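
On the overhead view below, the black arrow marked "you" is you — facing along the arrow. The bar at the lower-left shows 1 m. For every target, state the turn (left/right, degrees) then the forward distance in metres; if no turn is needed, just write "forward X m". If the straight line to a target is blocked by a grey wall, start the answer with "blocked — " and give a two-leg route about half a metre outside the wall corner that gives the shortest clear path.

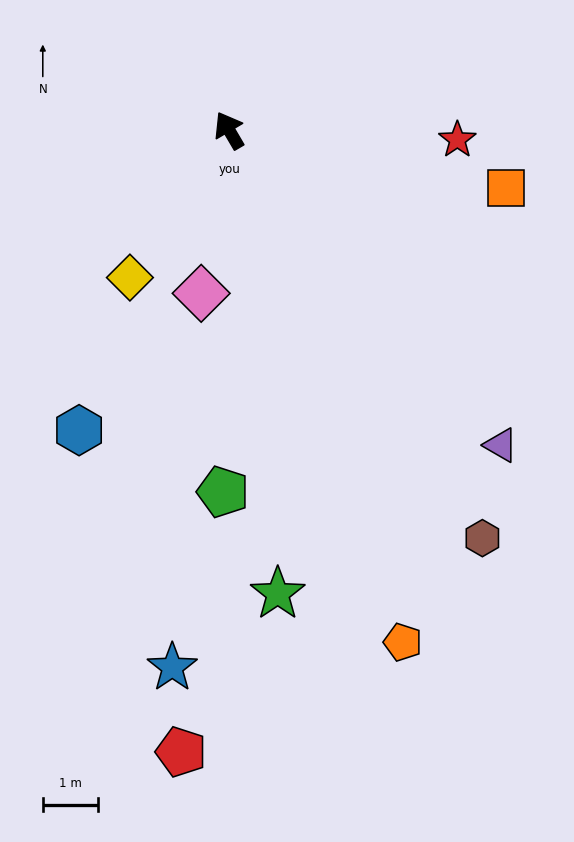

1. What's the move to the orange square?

turn right 132°, forward 5.1 m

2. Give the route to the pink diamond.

turn left 140°, forward 3.0 m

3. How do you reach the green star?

turn left 156°, forward 8.4 m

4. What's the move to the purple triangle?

turn right 170°, forward 7.5 m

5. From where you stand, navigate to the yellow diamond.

turn left 116°, forward 3.2 m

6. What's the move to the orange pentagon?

turn left 168°, forward 9.7 m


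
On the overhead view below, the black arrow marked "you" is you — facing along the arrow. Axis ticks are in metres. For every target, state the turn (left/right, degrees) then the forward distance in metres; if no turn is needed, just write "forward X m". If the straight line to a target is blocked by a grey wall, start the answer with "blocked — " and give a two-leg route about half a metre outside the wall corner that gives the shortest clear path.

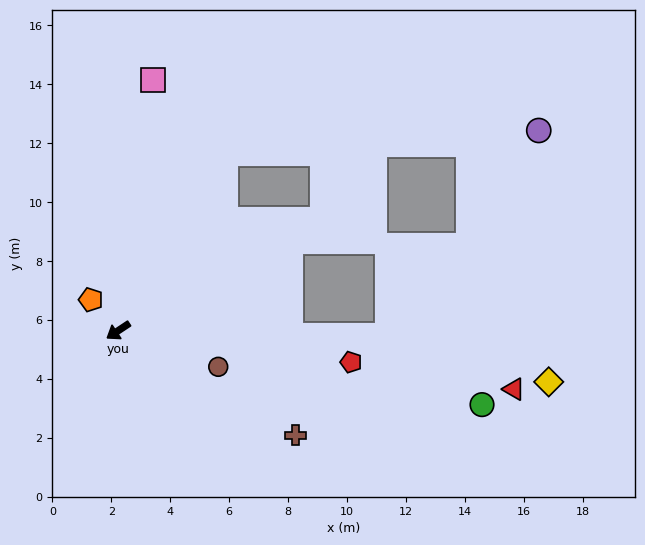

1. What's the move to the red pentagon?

turn left 139°, forward 8.0 m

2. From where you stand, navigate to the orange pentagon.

turn right 82°, forward 1.4 m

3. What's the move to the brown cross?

turn left 116°, forward 7.0 m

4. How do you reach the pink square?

turn right 131°, forward 8.6 m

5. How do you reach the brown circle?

turn left 127°, forward 3.6 m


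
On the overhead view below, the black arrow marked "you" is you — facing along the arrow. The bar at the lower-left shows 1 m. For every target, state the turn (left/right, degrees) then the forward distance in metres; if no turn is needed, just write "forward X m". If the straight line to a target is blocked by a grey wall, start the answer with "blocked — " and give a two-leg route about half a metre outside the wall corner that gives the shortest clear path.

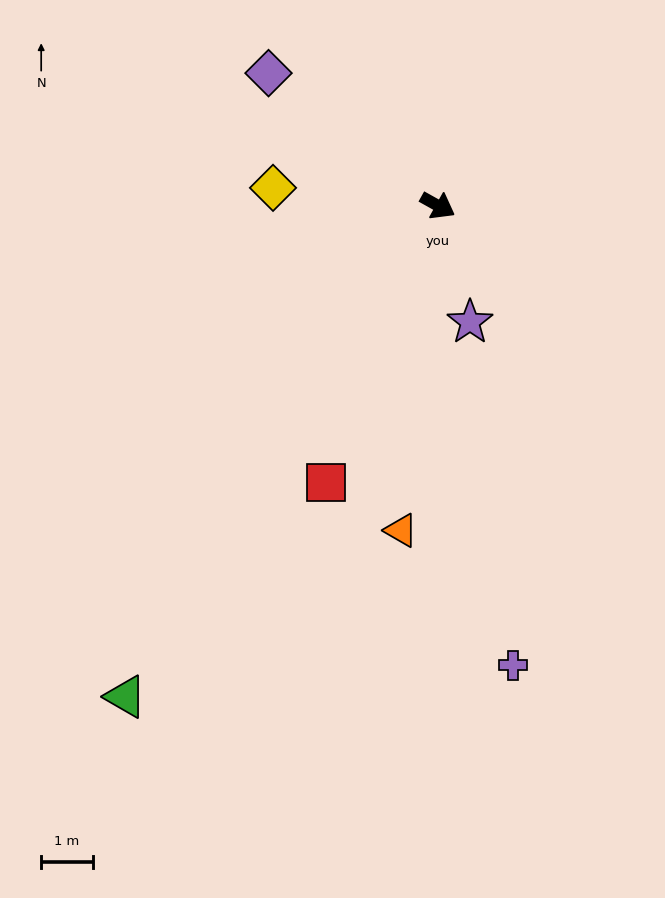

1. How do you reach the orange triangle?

turn right 67°, forward 6.4 m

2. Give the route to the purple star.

turn right 45°, forward 2.4 m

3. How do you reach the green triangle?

turn right 93°, forward 11.3 m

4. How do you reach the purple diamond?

turn left 171°, forward 4.2 m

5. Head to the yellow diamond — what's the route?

turn right 157°, forward 3.2 m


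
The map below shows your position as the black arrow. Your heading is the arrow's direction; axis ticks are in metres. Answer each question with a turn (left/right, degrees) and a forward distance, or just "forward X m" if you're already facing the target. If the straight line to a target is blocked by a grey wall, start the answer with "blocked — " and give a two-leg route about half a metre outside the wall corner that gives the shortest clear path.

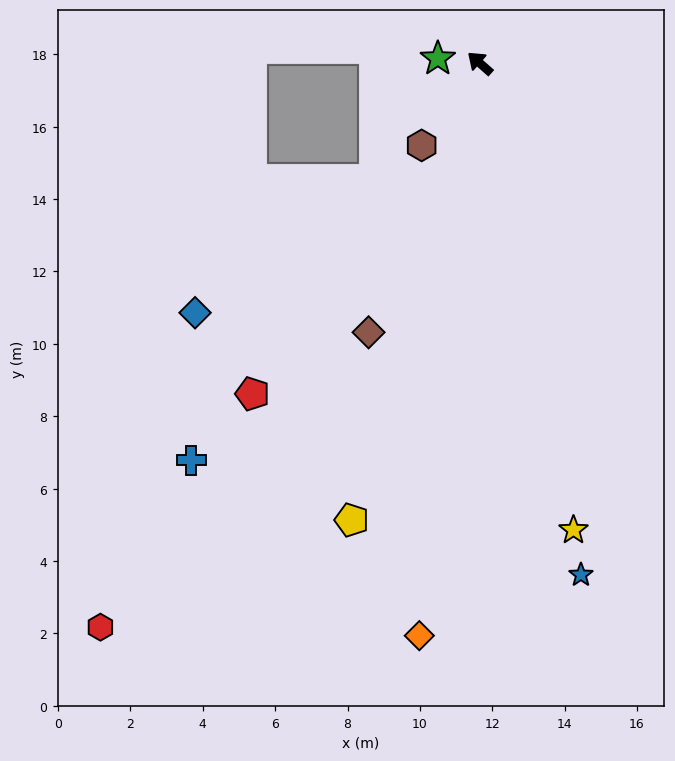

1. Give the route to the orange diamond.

turn left 125°, forward 15.9 m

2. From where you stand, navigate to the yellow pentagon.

turn left 116°, forward 13.1 m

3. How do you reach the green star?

turn left 35°, forward 1.2 m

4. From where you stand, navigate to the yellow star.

turn left 143°, forward 13.2 m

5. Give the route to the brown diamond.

turn left 109°, forward 8.0 m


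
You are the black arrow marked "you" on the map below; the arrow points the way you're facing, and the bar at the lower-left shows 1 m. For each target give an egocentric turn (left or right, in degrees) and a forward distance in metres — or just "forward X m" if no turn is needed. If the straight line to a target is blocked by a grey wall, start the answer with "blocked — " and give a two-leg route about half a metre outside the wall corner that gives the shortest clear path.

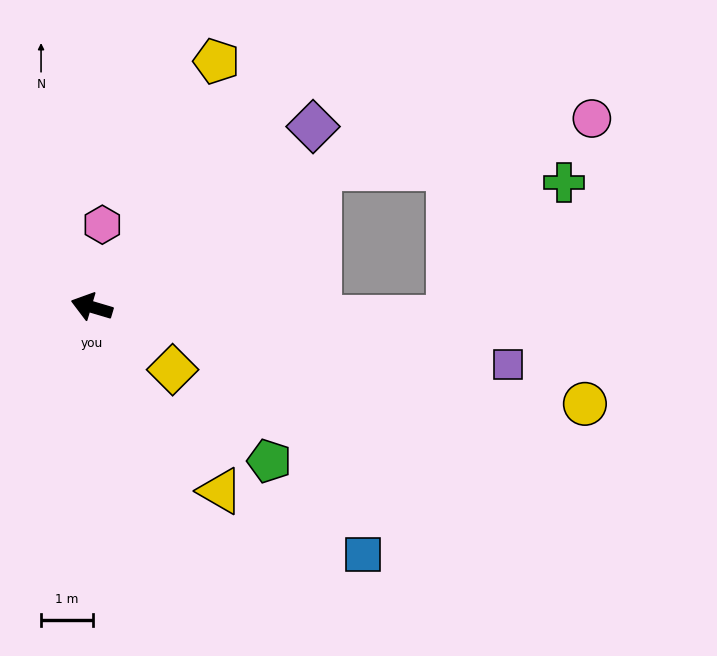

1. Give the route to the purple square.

turn right 171°, forward 8.0 m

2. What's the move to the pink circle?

blocked — turn right 132°, forward 5.1 m, then turn right 21°, forward 5.3 m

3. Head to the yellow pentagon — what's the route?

turn right 100°, forward 5.3 m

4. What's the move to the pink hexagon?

turn right 81°, forward 1.6 m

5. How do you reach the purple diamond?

turn right 124°, forward 5.5 m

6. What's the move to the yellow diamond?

turn left 159°, forward 2.0 m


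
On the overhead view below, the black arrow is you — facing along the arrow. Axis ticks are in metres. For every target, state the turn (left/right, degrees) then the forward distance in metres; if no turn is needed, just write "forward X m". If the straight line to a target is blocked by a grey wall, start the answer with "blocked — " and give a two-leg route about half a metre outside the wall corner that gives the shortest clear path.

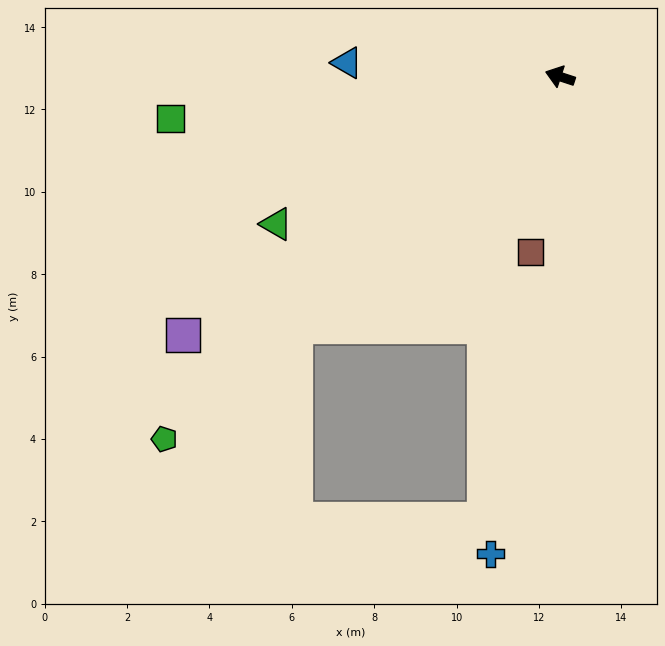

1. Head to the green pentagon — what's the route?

turn left 61°, forward 13.0 m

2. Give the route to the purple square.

turn left 53°, forward 11.1 m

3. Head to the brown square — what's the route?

turn left 98°, forward 4.3 m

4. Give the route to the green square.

turn left 24°, forward 9.5 m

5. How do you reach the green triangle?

turn left 46°, forward 7.8 m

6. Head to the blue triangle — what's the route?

turn left 14°, forward 5.2 m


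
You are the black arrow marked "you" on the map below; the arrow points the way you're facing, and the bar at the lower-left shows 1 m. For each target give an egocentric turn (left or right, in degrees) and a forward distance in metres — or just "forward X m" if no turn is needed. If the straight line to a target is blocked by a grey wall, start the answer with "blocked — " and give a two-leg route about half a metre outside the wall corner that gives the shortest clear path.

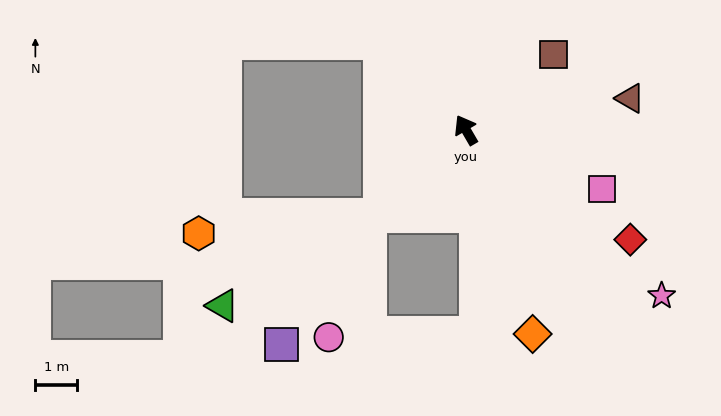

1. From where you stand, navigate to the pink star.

turn right 161°, forward 6.2 m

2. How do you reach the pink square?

turn right 144°, forward 3.6 m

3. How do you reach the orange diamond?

turn left 168°, forward 5.2 m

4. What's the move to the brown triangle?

turn right 109°, forward 4.0 m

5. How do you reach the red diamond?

turn right 154°, forward 4.7 m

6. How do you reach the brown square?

turn right 80°, forward 2.8 m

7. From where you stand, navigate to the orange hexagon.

blocked — turn left 105°, forward 2.9 m, then turn right 40°, forward 4.4 m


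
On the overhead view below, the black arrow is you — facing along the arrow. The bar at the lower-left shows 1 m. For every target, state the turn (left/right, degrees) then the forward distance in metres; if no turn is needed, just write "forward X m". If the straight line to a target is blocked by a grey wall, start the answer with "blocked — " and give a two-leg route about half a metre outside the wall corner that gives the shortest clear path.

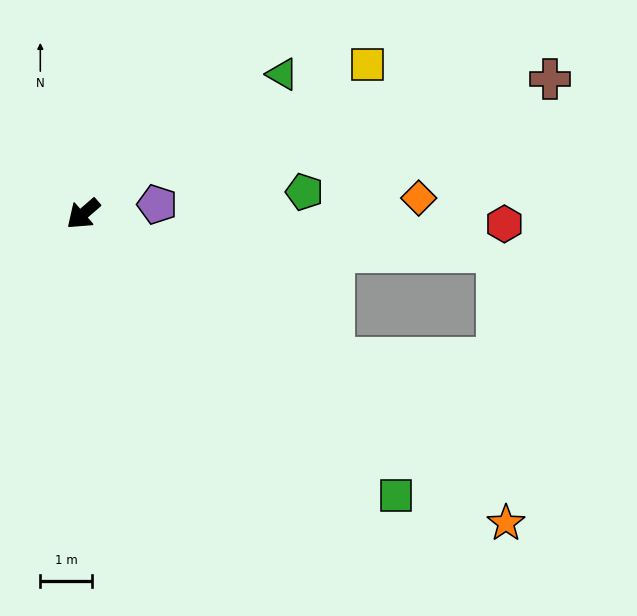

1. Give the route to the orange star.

turn left 103°, forward 10.2 m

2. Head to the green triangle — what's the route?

turn left 174°, forward 4.7 m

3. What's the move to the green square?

turn left 97°, forward 8.2 m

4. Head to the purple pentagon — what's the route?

turn left 146°, forward 1.5 m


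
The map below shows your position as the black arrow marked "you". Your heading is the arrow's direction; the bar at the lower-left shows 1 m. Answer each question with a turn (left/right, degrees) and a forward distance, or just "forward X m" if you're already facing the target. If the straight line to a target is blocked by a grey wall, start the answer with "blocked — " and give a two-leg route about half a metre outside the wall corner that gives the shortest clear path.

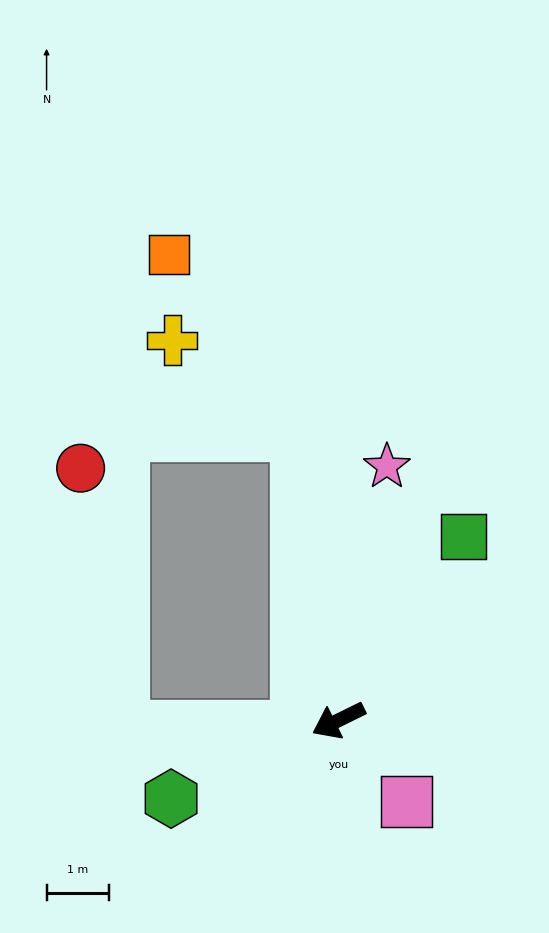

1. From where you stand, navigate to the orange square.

blocked — turn right 108°, forward 4.6 m, then turn left 27°, forward 3.5 m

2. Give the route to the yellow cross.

blocked — turn right 108°, forward 4.6 m, then turn left 45°, forward 2.5 m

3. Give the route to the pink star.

turn right 127°, forward 4.1 m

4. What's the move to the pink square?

turn left 104°, forward 1.7 m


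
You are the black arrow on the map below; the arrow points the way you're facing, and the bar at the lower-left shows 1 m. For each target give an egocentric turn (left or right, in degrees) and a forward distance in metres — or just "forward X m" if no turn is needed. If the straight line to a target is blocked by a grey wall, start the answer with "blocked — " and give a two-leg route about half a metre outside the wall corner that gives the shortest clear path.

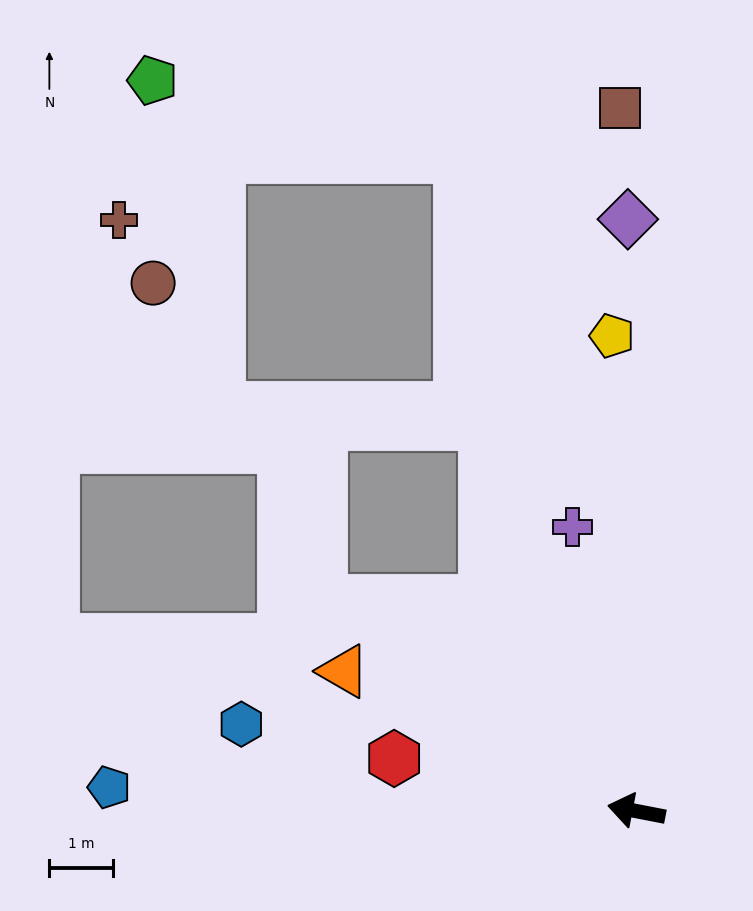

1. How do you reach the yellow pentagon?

turn right 76°, forward 7.4 m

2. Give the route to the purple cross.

turn right 66°, forward 4.6 m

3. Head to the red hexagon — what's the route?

forward 3.9 m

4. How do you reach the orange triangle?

turn right 15°, forward 5.1 m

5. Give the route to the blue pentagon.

turn left 8°, forward 8.3 m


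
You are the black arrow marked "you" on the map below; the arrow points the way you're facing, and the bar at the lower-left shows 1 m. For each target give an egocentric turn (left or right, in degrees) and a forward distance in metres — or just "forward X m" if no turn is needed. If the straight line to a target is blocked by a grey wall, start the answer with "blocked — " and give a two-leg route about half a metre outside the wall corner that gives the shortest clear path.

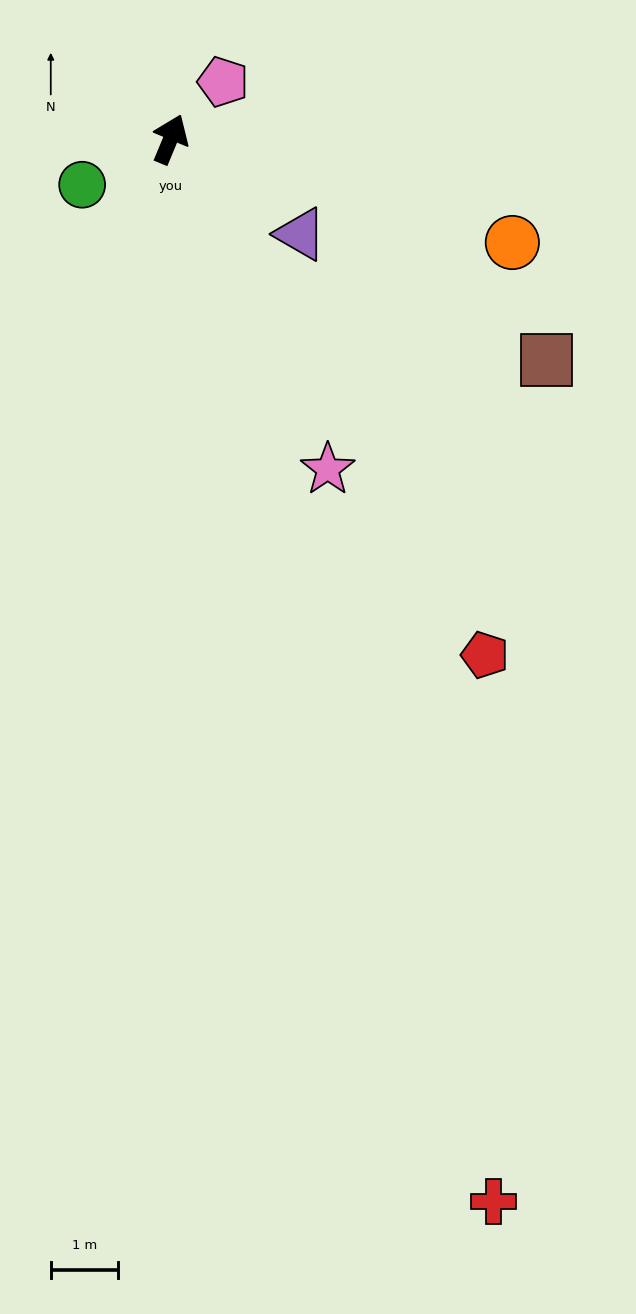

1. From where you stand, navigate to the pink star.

turn right 132°, forward 5.4 m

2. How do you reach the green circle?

turn left 140°, forward 1.5 m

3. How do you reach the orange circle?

turn right 84°, forward 5.3 m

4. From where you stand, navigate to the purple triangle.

turn right 104°, forward 2.4 m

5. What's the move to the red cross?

turn right 141°, forward 16.5 m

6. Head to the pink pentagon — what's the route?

turn right 20°, forward 1.2 m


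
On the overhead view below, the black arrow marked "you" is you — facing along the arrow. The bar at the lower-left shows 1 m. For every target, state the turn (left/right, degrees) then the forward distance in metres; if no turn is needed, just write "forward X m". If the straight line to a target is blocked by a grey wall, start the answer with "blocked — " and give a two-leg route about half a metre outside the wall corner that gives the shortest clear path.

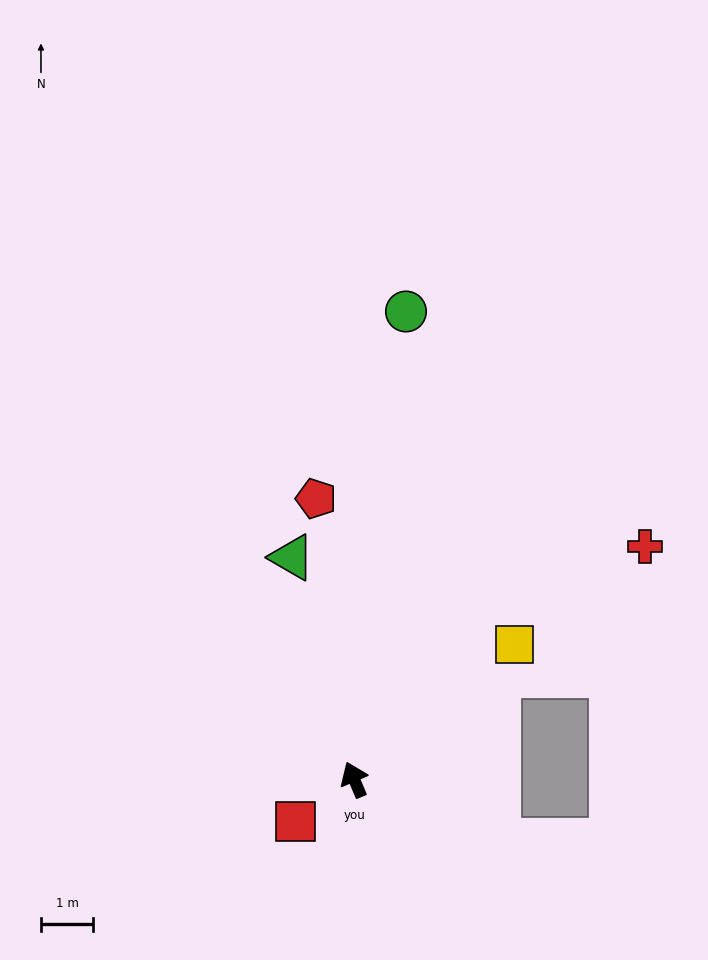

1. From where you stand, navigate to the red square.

turn left 102°, forward 1.4 m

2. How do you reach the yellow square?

turn right 73°, forward 4.0 m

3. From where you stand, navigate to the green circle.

turn right 29°, forward 9.0 m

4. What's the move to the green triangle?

turn right 7°, forward 4.4 m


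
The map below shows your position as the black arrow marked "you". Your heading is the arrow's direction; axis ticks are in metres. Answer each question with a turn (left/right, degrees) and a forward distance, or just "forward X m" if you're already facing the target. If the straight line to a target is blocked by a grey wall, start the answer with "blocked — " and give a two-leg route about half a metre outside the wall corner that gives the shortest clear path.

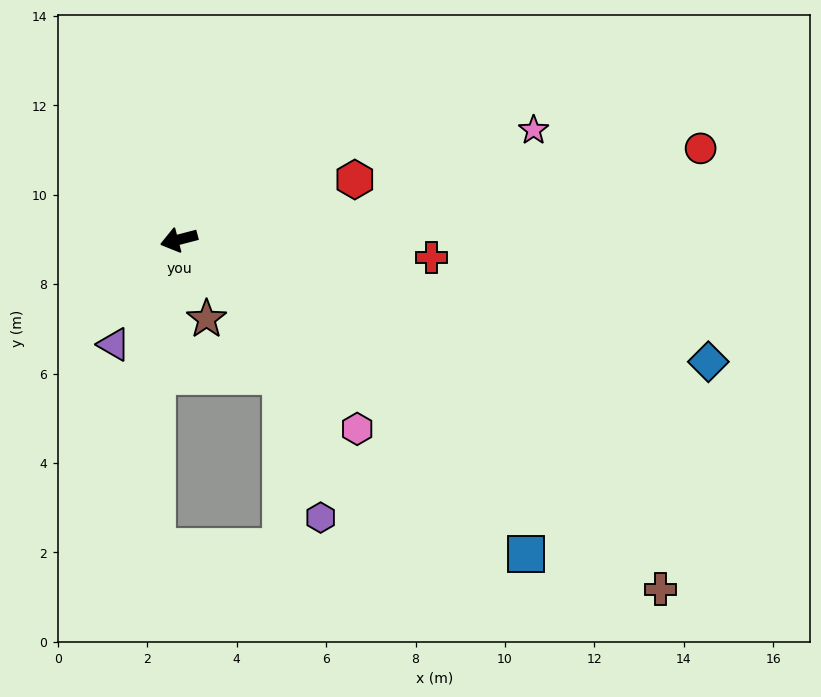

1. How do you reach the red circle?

turn left 175°, forward 11.8 m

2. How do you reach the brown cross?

turn left 129°, forward 13.3 m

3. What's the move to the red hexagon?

turn right 176°, forward 4.2 m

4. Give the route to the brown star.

turn left 95°, forward 1.9 m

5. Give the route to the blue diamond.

turn left 152°, forward 12.2 m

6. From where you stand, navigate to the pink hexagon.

turn left 119°, forward 5.8 m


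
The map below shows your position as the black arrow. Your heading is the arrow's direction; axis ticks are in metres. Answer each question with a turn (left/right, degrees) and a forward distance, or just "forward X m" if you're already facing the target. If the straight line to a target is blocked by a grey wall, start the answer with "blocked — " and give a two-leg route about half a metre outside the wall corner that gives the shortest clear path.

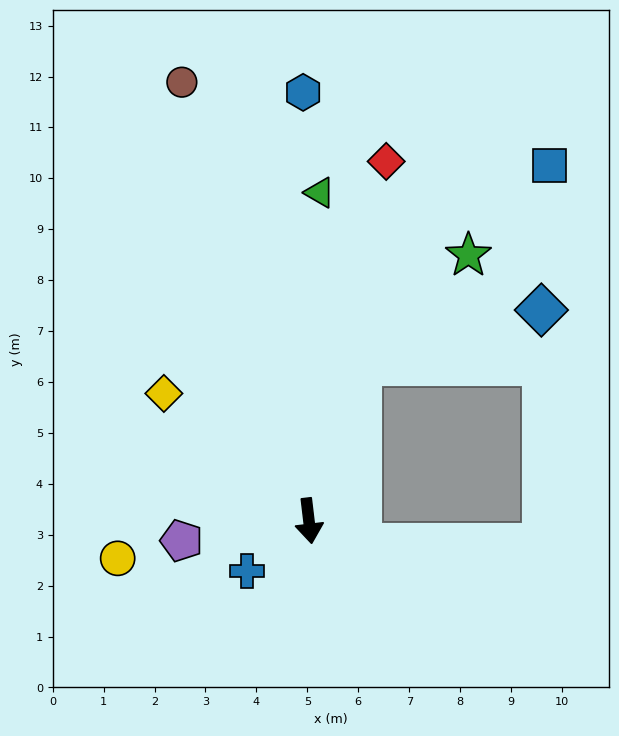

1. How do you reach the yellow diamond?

turn right 138°, forward 3.8 m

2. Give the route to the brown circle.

turn right 171°, forward 9.0 m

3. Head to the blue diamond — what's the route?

blocked — turn left 155°, forward 3.2 m, then turn right 55°, forward 3.7 m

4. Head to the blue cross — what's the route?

turn right 58°, forward 1.6 m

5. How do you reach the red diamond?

turn left 161°, forward 7.2 m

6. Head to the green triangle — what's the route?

turn left 171°, forward 6.5 m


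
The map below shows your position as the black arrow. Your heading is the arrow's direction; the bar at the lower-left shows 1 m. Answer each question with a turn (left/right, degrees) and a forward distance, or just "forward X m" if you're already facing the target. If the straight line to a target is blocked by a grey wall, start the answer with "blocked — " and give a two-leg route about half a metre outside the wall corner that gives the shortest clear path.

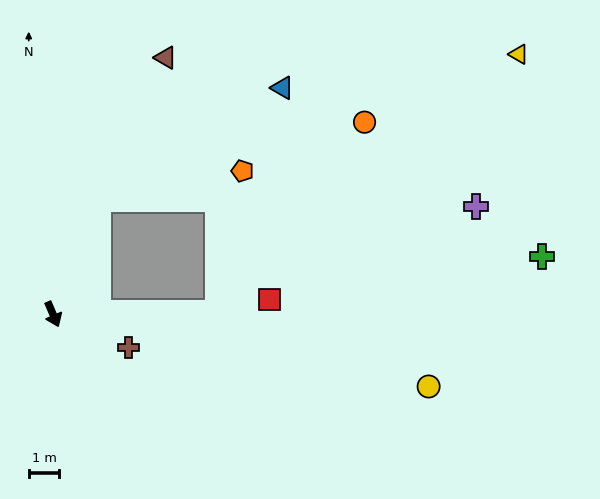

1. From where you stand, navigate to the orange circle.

blocked — turn left 67°, forward 5.4 m, then turn left 52°, forward 7.8 m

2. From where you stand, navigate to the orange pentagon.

blocked — turn left 136°, forward 4.0 m, then turn right 58°, forward 4.8 m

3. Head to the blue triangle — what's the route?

blocked — turn left 136°, forward 4.0 m, then turn right 38°, forward 7.0 m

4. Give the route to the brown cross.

turn left 43°, forward 2.7 m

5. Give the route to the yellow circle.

turn left 56°, forward 12.4 m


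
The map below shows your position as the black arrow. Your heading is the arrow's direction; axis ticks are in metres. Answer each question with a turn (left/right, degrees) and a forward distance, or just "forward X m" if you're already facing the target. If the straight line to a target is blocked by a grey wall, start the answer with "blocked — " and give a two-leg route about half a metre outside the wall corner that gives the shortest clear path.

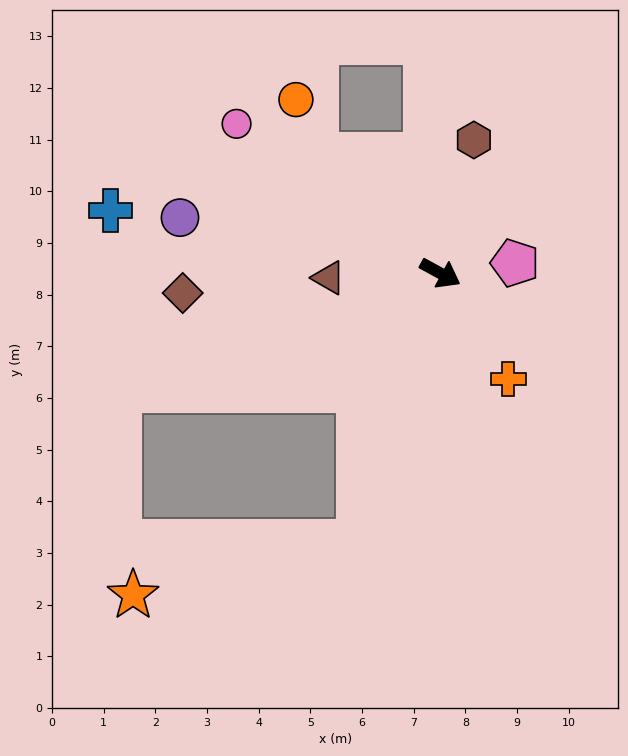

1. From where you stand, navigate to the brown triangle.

turn right 149°, forward 2.2 m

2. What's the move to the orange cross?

turn right 29°, forward 2.4 m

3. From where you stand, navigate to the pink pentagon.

turn left 36°, forward 1.5 m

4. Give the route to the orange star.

blocked — turn right 78°, forward 5.4 m, then turn right 60°, forward 4.5 m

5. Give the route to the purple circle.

turn right 163°, forward 5.2 m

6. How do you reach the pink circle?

turn left 172°, forward 4.9 m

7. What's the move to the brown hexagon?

turn left 104°, forward 2.7 m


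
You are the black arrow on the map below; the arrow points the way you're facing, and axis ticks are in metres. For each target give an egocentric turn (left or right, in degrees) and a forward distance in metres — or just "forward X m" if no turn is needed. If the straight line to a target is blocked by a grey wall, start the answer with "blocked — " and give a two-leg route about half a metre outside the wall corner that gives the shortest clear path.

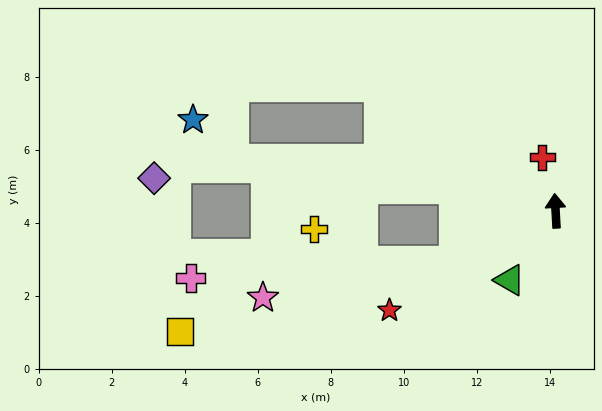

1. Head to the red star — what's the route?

turn left 118°, forward 5.3 m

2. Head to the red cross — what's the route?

turn left 11°, forward 1.5 m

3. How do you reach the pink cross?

blocked — turn left 114°, forward 3.1 m, then turn right 24°, forward 7.2 m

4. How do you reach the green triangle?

turn left 143°, forward 2.3 m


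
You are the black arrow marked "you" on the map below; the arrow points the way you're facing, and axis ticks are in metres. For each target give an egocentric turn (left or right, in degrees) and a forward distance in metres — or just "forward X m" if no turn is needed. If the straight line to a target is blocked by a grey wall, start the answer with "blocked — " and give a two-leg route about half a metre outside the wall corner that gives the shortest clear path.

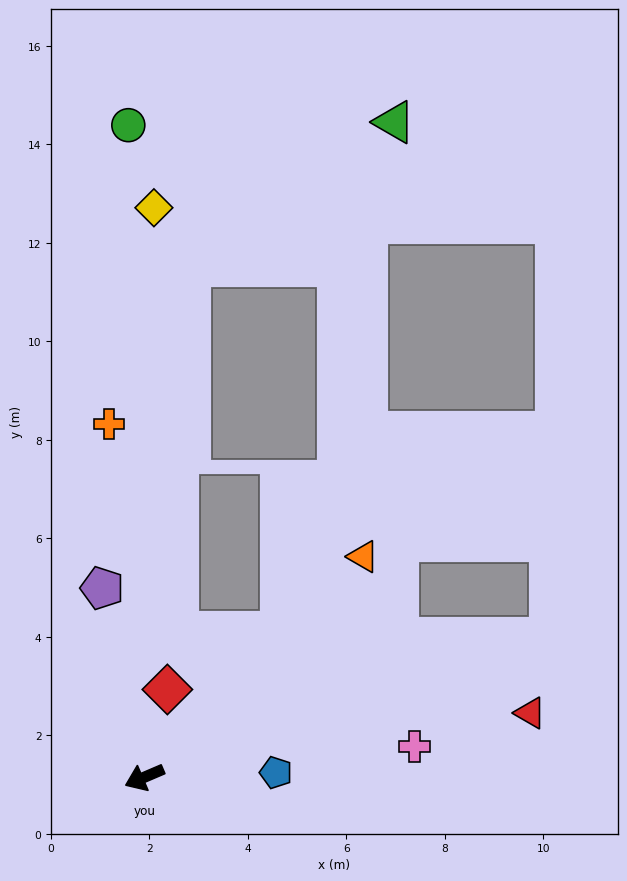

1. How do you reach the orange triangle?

turn right 158°, forward 6.3 m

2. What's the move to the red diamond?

turn right 128°, forward 1.8 m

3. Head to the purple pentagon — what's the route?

turn right 101°, forward 3.9 m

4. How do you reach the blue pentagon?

turn left 159°, forward 2.7 m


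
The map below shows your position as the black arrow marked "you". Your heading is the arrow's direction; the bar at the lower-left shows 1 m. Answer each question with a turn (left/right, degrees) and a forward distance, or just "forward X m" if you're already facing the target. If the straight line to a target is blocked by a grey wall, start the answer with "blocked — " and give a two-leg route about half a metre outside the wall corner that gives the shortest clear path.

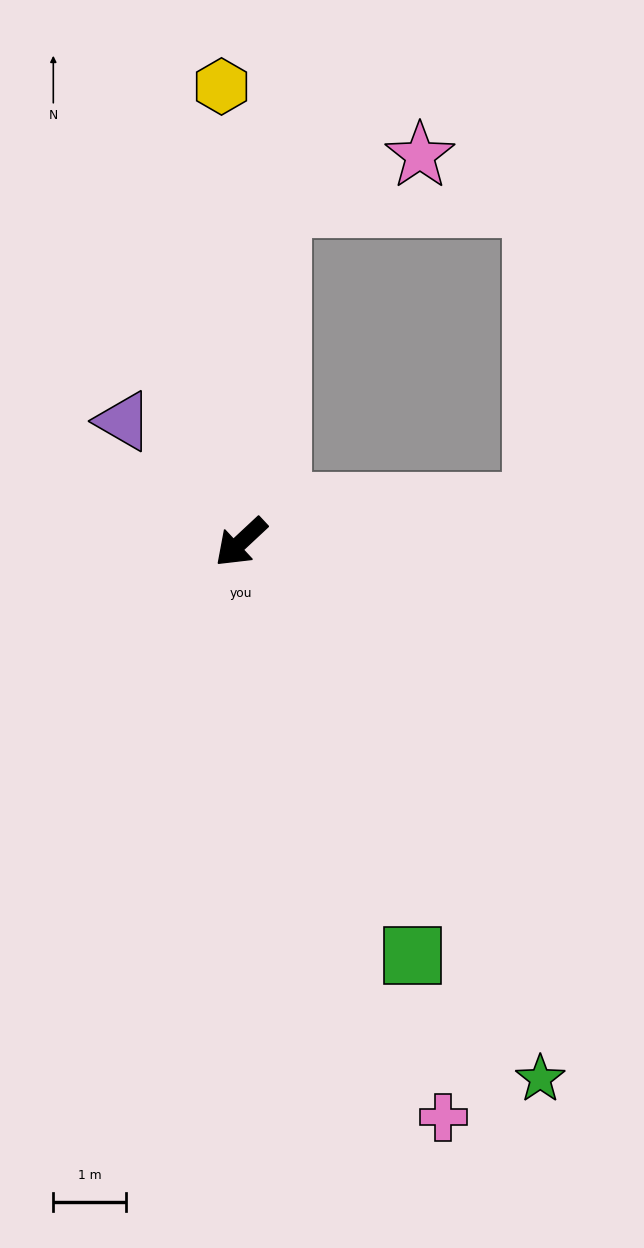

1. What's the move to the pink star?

blocked — turn right 140°, forward 4.7 m, then turn right 63°, forward 2.0 m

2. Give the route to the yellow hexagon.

turn right 131°, forward 6.3 m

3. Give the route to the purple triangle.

turn right 89°, forward 2.3 m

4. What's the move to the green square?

turn left 70°, forward 6.2 m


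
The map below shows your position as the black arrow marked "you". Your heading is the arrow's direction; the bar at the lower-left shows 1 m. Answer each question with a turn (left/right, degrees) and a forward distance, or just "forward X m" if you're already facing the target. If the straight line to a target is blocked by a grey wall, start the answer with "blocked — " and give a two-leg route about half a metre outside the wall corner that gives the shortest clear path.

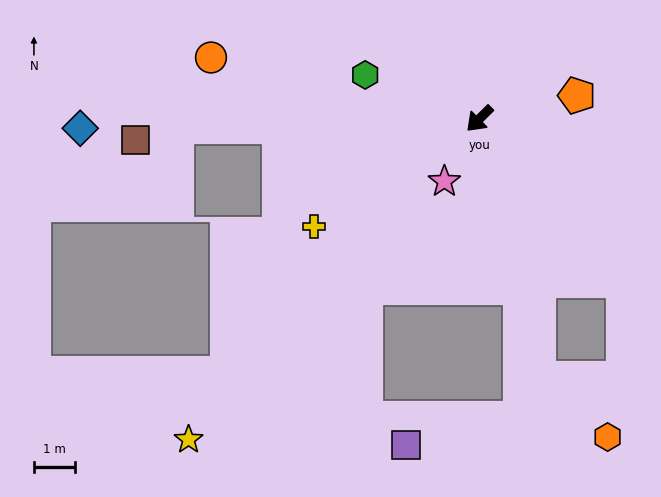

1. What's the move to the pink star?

turn left 16°, forward 1.8 m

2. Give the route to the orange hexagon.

blocked — turn left 58°, forward 6.5 m, then turn left 36°, forward 2.2 m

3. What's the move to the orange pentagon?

turn left 149°, forward 2.5 m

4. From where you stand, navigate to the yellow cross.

turn right 12°, forward 4.9 m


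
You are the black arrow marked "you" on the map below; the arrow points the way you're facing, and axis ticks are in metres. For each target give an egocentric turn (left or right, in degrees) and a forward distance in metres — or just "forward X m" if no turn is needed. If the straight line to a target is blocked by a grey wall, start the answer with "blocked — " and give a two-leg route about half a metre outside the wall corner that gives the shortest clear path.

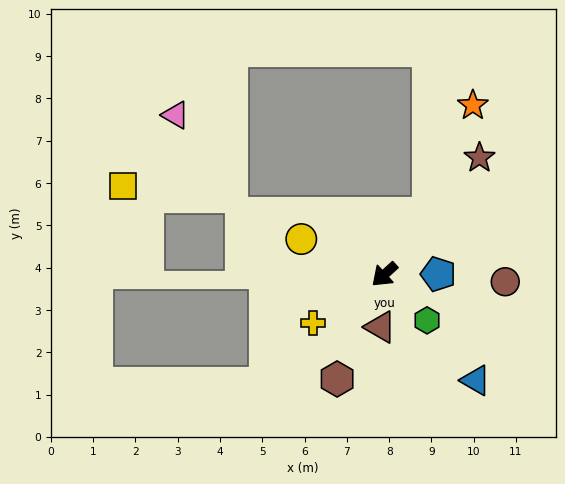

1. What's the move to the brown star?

turn right 172°, forward 3.6 m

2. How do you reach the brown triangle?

turn left 43°, forward 1.2 m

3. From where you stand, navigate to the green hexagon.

turn left 91°, forward 1.5 m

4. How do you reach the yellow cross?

turn right 8°, forward 2.0 m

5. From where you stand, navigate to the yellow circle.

turn right 65°, forward 2.1 m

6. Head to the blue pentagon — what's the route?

turn left 138°, forward 1.3 m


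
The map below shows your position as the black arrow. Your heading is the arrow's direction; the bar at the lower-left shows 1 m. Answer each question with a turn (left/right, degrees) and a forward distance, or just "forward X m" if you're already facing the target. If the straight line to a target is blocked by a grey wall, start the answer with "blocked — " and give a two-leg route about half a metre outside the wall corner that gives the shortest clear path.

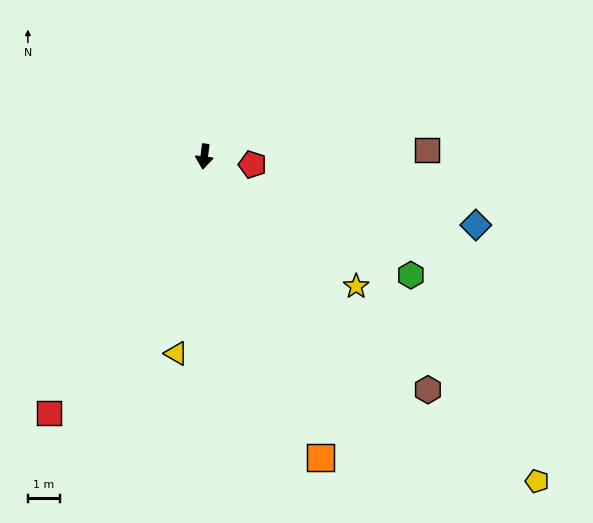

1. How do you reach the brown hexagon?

turn left 51°, forward 10.2 m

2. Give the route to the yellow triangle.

forward 6.3 m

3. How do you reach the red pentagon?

turn left 87°, forward 1.5 m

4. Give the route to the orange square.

turn left 28°, forward 10.2 m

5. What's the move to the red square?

turn right 24°, forward 9.5 m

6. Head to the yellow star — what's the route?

turn left 56°, forward 6.3 m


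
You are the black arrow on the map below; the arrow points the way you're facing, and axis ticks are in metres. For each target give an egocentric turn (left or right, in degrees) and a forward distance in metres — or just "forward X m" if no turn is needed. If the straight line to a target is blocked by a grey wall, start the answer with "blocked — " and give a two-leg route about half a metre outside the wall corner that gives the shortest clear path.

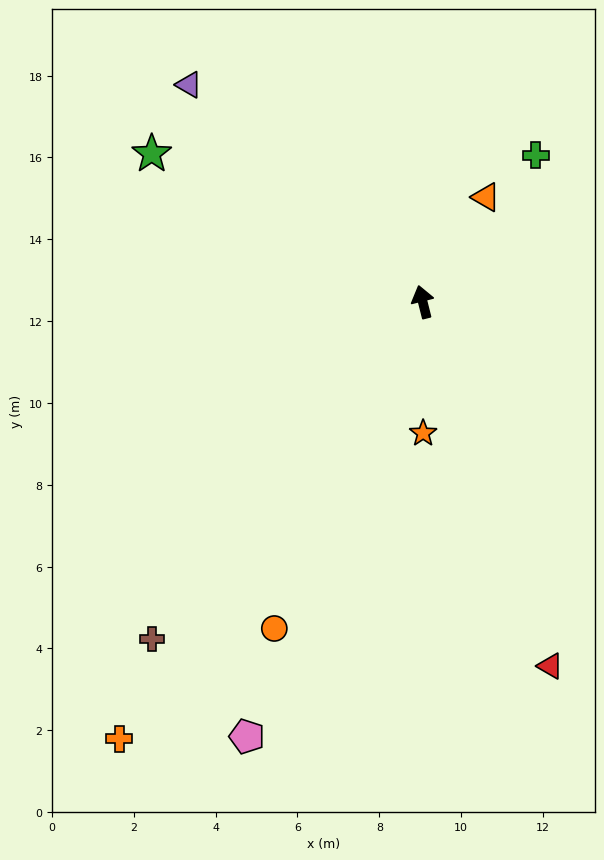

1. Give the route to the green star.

turn left 47°, forward 7.5 m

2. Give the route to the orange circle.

turn left 141°, forward 8.8 m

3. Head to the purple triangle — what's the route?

turn left 33°, forward 7.8 m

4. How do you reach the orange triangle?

turn right 45°, forward 3.0 m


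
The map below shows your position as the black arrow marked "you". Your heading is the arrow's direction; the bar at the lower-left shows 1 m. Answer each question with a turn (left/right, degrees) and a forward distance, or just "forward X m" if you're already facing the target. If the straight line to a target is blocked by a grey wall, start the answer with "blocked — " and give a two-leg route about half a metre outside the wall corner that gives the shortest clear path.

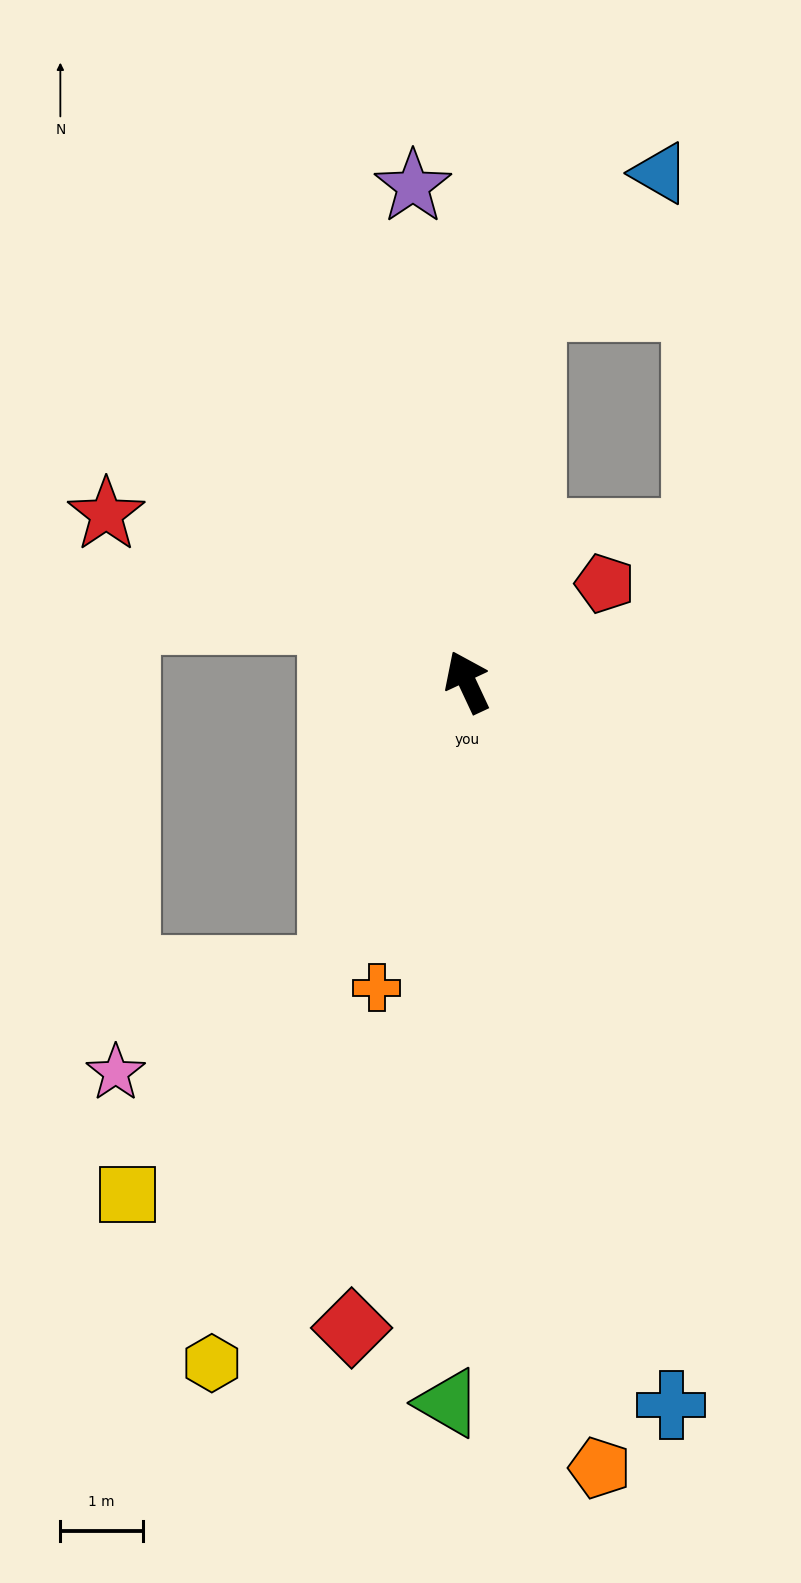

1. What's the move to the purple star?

turn right 19°, forward 6.1 m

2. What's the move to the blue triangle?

blocked — turn right 35°, forward 4.6 m, then turn right 34°, forward 2.3 m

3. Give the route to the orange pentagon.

turn left 165°, forward 9.7 m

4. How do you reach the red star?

turn left 40°, forward 4.8 m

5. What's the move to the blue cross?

turn left 171°, forward 9.1 m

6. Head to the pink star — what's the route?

blocked — turn left 130°, forward 3.9 m, then turn right 40°, forward 2.9 m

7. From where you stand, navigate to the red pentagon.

turn right 80°, forward 2.1 m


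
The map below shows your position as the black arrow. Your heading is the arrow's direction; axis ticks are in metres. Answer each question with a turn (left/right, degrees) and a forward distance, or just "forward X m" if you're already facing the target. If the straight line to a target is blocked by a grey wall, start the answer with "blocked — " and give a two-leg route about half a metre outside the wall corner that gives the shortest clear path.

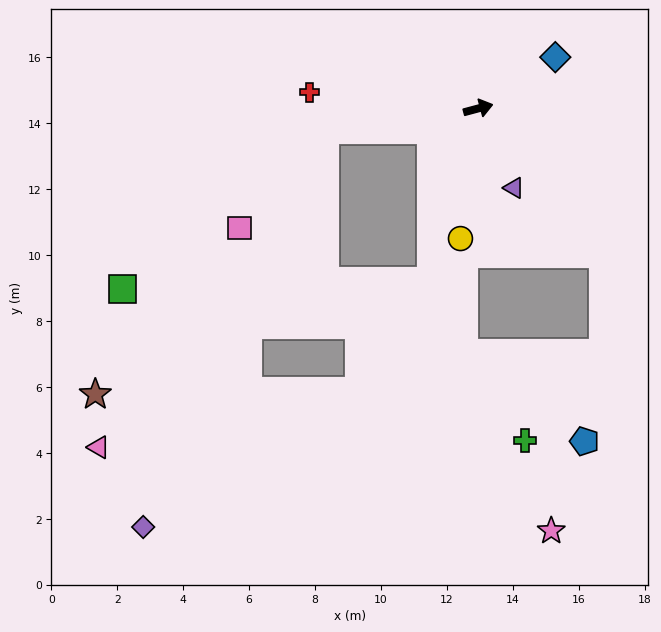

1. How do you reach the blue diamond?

turn left 19°, forward 2.8 m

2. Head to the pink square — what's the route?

blocked — turn left 173°, forward 4.7 m, then turn left 41°, forward 3.9 m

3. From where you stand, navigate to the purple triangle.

turn right 81°, forward 2.6 m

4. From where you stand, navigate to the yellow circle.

turn right 113°, forward 4.0 m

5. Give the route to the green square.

blocked — turn left 173°, forward 4.7 m, then turn left 30°, forward 7.8 m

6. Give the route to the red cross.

turn left 160°, forward 5.1 m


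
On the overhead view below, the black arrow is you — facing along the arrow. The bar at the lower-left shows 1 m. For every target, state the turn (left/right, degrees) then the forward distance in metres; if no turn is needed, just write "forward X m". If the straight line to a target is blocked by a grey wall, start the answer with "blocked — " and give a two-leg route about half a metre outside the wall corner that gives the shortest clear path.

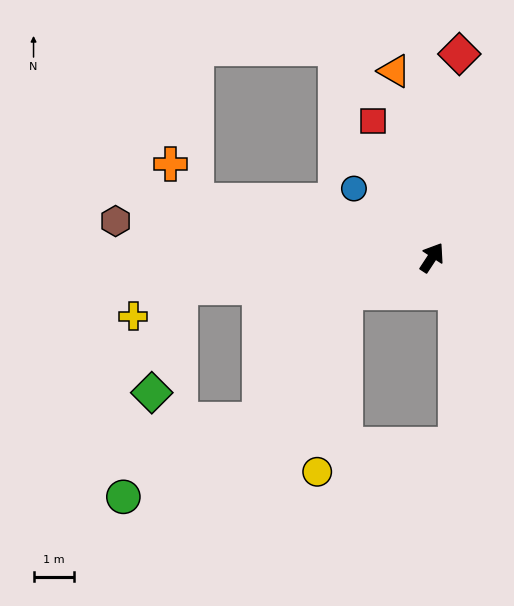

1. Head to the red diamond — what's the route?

turn left 26°, forward 5.0 m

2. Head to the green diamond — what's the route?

blocked — turn left 130°, forward 6.2 m, then turn left 68°, forward 2.7 m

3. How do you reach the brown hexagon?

turn left 117°, forward 7.8 m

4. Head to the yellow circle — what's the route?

blocked — turn left 146°, forward 2.3 m, then turn left 58°, forward 4.4 m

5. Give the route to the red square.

turn left 57°, forward 3.6 m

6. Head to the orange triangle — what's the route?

turn left 45°, forward 4.7 m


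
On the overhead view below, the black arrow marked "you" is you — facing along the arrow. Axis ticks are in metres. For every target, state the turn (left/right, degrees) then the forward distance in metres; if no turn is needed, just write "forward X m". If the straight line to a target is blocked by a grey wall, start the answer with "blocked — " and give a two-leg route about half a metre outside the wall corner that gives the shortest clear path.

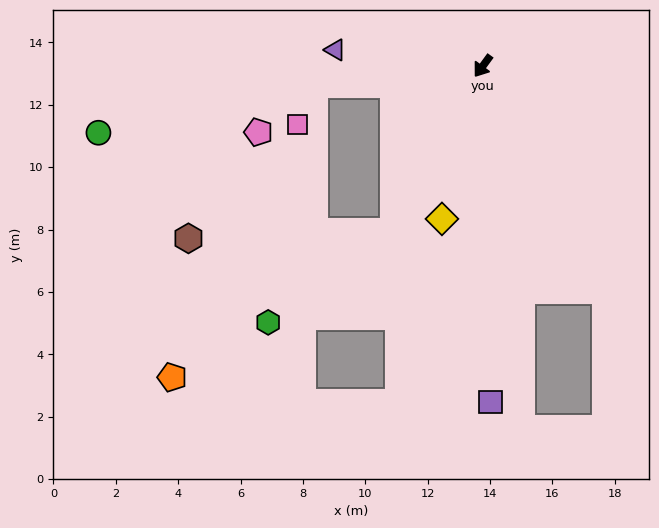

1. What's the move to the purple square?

turn left 37°, forward 10.8 m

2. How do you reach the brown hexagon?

blocked — turn left 8°, forward 6.0 m, then turn right 60°, forward 6.6 m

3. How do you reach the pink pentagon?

blocked — turn right 47°, forward 5.4 m, then turn left 33°, forward 2.4 m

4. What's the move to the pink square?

blocked — turn right 47°, forward 5.4 m, then turn left 59°, forward 1.4 m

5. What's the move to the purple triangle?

turn right 60°, forward 4.8 m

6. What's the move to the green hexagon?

blocked — turn left 8°, forward 6.0 m, then turn right 26°, forward 5.0 m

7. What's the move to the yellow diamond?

turn left 21°, forward 5.1 m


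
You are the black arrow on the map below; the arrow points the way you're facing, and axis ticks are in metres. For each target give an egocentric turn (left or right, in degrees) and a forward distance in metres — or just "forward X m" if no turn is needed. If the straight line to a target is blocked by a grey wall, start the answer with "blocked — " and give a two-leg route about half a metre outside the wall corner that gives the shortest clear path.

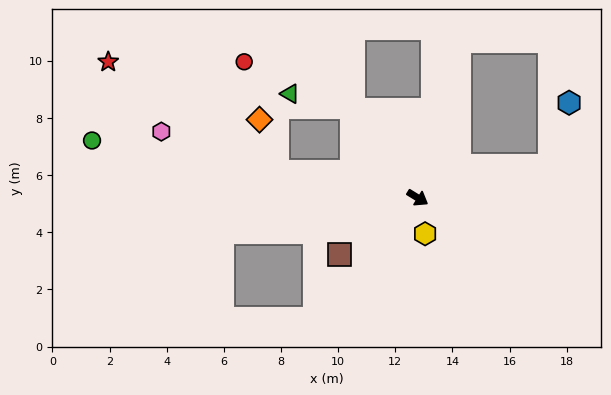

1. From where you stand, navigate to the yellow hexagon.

turn right 47°, forward 1.3 m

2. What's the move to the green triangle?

blocked — turn left 158°, forward 3.9 m, then turn left 41°, forward 2.2 m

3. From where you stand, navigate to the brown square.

turn right 112°, forward 3.4 m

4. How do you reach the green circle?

turn right 158°, forward 11.6 m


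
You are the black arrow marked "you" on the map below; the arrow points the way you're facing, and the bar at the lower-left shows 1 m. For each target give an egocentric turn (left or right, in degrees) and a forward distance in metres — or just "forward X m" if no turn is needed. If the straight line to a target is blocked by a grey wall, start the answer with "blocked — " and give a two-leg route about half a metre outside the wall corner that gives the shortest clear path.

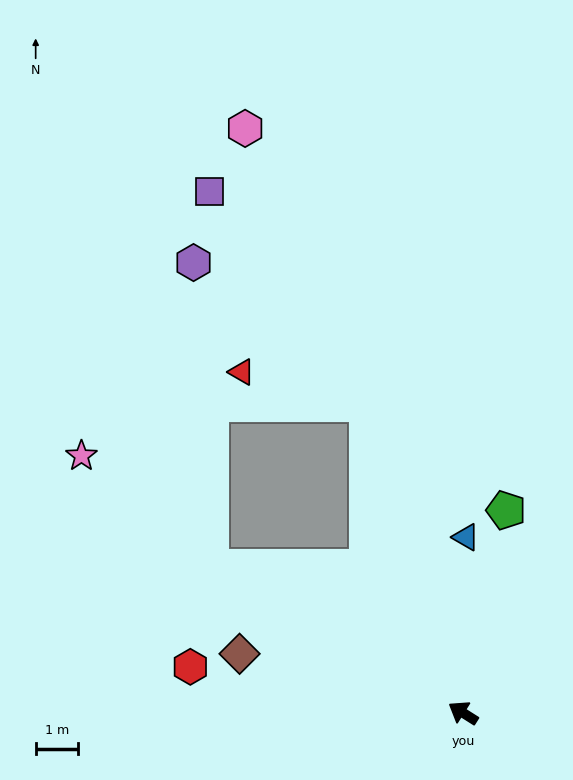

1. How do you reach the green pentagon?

turn right 70°, forward 4.9 m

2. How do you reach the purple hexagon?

blocked — turn right 40°, forward 7.6 m, then turn left 33°, forward 5.2 m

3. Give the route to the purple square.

blocked — turn right 40°, forward 7.6 m, then turn left 19°, forward 6.2 m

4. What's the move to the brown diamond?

turn left 17°, forward 5.4 m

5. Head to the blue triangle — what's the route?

turn right 59°, forward 4.1 m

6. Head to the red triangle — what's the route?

blocked — turn right 40°, forward 7.6 m, then turn left 58°, forward 3.0 m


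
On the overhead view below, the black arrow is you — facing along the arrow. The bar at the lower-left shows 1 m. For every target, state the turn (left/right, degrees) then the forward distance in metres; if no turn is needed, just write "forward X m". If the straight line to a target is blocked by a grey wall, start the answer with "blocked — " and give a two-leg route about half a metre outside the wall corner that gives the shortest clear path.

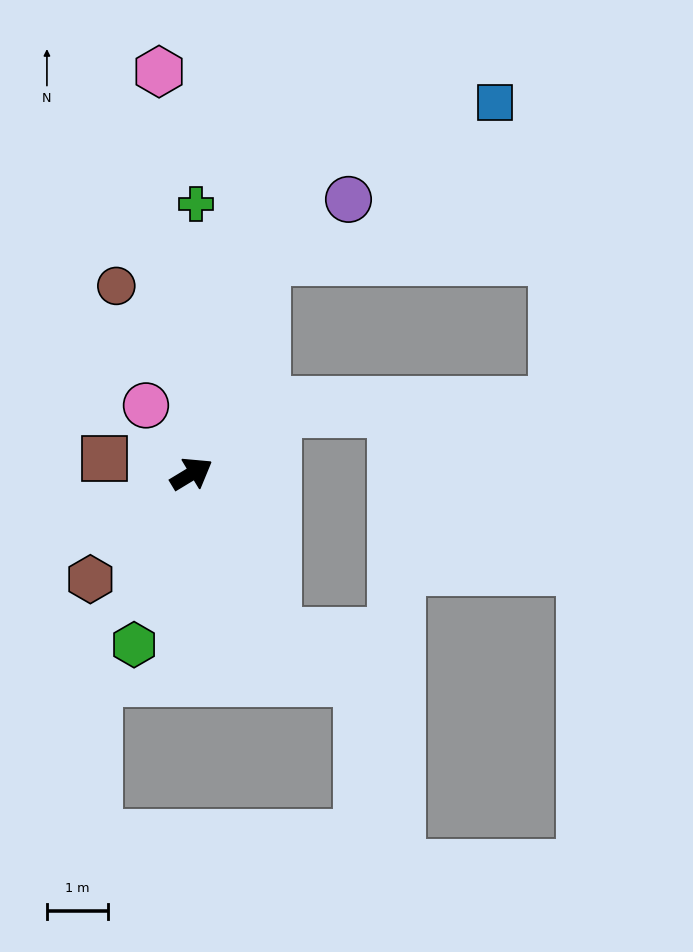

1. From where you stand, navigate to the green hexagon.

turn right 140°, forward 2.9 m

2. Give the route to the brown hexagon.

turn right 165°, forward 2.4 m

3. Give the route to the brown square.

turn left 139°, forward 1.4 m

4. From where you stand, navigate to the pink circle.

turn left 93°, forward 1.3 m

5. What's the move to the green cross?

turn left 58°, forward 4.4 m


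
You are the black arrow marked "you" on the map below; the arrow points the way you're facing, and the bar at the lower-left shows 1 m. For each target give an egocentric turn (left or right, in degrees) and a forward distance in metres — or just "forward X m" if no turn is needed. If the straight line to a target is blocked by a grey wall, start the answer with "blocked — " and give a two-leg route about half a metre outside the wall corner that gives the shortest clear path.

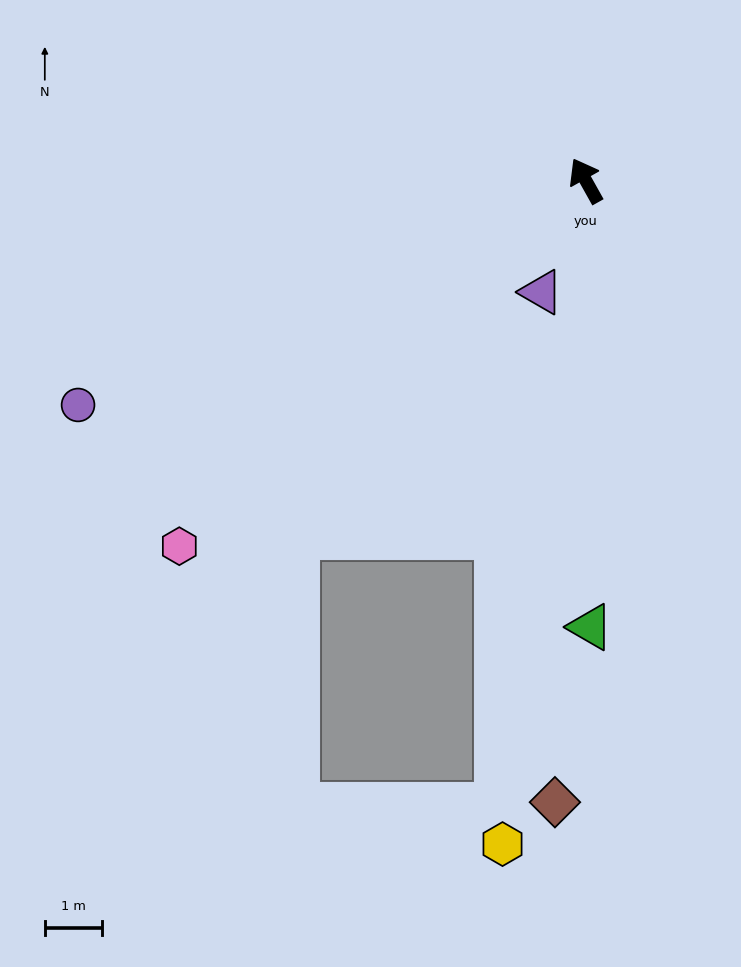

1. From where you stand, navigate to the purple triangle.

turn left 129°, forward 2.1 m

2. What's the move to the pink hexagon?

turn left 103°, forward 9.5 m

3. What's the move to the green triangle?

turn left 151°, forward 7.8 m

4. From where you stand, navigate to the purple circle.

turn left 85°, forward 9.7 m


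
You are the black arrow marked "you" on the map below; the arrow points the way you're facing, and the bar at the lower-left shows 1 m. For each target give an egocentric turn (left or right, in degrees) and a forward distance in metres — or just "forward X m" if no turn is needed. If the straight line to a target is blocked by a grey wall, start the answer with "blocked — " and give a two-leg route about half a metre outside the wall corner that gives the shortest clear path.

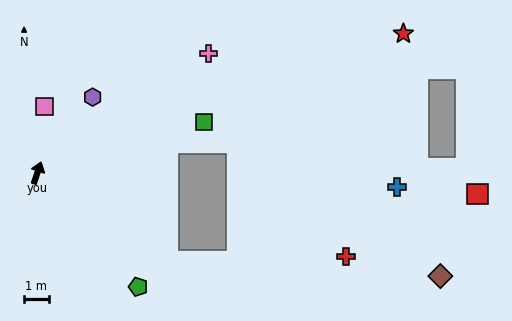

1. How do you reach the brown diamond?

blocked — turn right 105°, forward 6.4 m, then turn left 31°, forward 11.0 m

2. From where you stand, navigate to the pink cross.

turn right 36°, forward 8.4 m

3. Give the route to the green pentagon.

turn right 120°, forward 6.1 m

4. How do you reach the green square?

turn right 54°, forward 7.0 m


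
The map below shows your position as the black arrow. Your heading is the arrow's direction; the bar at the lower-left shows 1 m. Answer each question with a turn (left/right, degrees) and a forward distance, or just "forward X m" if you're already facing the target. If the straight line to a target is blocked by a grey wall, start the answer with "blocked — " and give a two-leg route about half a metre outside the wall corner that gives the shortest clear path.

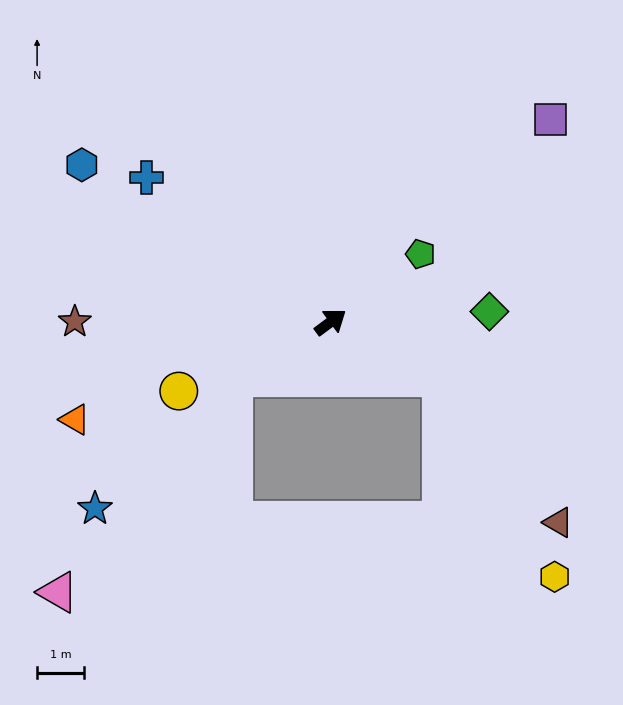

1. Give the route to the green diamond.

turn right 33°, forward 3.4 m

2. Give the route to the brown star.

turn left 143°, forward 5.5 m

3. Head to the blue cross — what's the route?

turn left 105°, forward 5.0 m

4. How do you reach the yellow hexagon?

blocked — turn right 63°, forward 2.6 m, then turn right 34°, forward 4.9 m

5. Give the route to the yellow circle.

turn left 168°, forward 3.6 m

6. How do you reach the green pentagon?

forward 2.4 m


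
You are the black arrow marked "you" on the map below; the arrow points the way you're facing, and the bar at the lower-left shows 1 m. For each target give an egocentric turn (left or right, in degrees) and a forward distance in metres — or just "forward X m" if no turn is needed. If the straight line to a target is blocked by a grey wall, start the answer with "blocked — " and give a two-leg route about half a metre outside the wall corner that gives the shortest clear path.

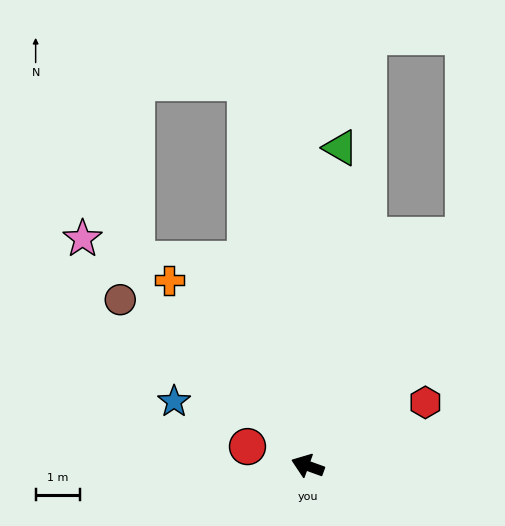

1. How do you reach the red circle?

turn left 2°, forward 1.4 m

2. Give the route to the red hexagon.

turn right 132°, forward 3.0 m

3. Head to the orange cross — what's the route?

turn right 33°, forward 5.2 m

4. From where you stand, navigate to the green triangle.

turn right 76°, forward 7.2 m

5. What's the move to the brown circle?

turn right 22°, forward 5.6 m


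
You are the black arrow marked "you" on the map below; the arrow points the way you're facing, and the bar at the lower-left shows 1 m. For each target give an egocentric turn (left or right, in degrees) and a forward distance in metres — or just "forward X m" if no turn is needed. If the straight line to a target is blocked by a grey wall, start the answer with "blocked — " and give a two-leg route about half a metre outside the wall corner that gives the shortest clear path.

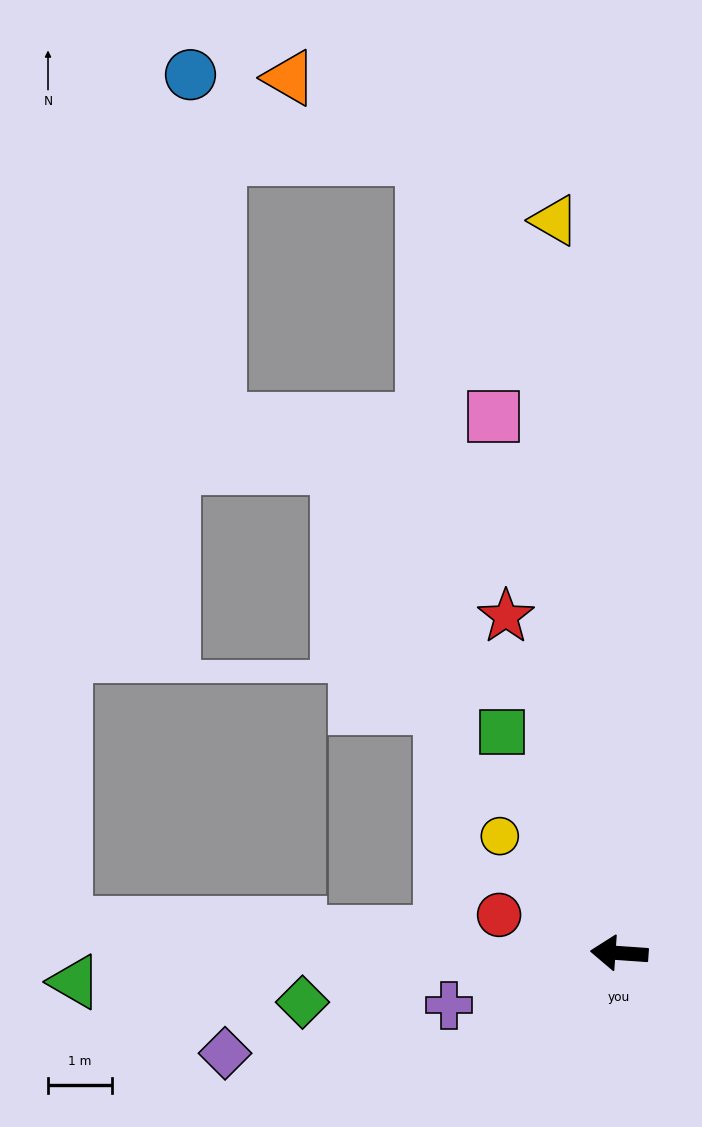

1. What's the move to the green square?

turn right 58°, forward 3.9 m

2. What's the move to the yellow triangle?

turn right 81°, forward 11.5 m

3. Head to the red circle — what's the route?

turn right 14°, forward 2.0 m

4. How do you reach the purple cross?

turn left 21°, forward 2.8 m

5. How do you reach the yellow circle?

turn right 40°, forward 2.6 m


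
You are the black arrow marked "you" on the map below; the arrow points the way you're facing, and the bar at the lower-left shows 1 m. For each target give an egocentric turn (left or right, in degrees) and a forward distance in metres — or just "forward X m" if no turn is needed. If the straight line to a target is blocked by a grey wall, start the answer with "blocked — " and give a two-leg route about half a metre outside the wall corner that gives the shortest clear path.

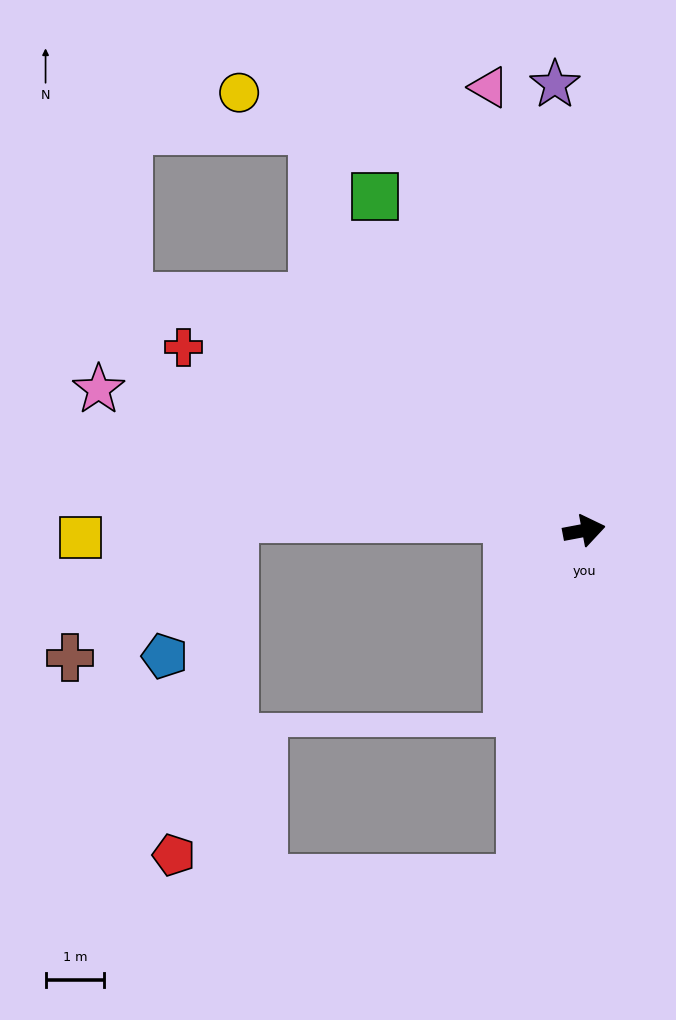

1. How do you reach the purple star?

turn left 83°, forward 7.6 m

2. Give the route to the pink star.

turn left 153°, forward 8.6 m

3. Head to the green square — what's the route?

turn left 111°, forward 6.7 m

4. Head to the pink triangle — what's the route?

turn left 91°, forward 7.7 m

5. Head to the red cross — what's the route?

turn left 145°, forward 7.5 m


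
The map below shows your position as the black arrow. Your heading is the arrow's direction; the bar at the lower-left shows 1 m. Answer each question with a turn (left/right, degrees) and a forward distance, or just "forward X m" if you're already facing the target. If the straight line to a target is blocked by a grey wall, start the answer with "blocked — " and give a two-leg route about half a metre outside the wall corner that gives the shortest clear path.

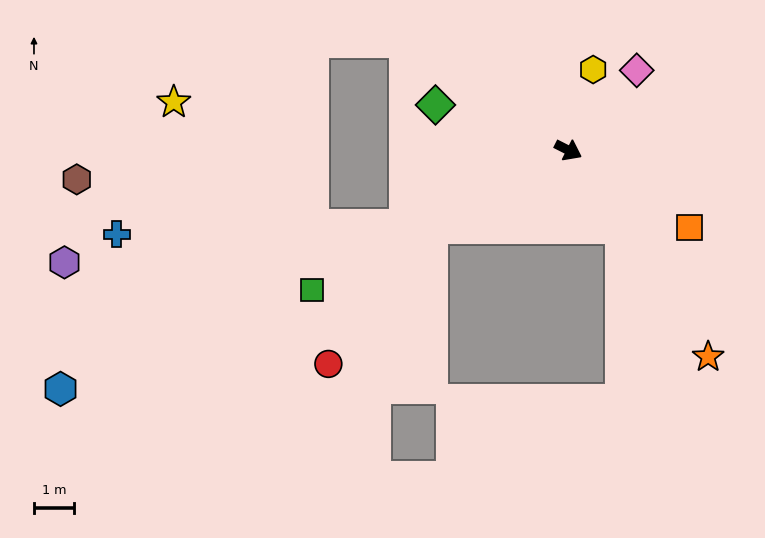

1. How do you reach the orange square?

turn right 6°, forward 3.6 m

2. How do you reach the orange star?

turn right 29°, forward 6.3 m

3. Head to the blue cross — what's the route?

blocked — turn right 128°, forward 4.5 m, then turn right 24°, forward 7.3 m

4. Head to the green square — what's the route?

turn right 125°, forward 7.4 m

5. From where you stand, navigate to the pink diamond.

turn left 76°, forward 2.7 m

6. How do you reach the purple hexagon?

blocked — turn right 128°, forward 4.5 m, then turn right 19°, forward 8.7 m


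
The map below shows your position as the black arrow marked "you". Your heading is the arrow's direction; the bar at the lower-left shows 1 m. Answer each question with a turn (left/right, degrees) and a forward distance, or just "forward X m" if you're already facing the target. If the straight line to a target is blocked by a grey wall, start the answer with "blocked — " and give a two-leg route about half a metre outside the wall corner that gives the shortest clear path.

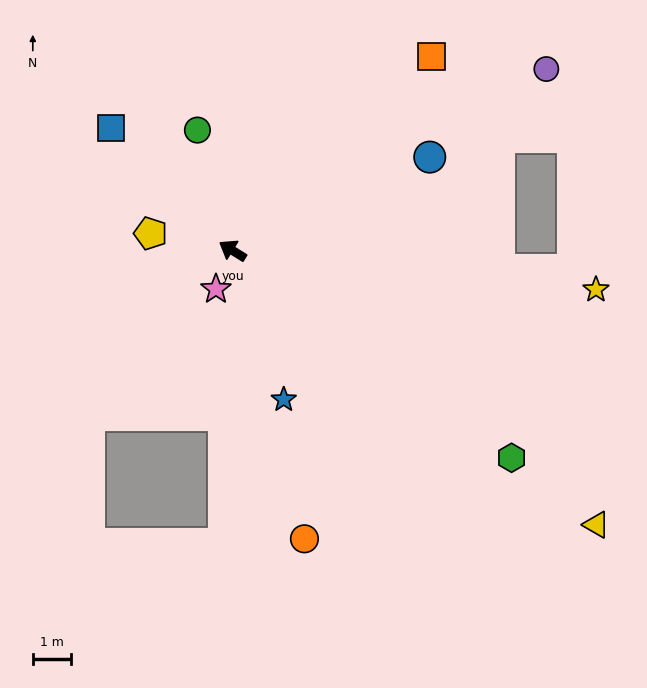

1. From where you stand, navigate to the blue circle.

turn right 123°, forward 5.7 m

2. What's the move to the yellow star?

turn right 154°, forward 9.6 m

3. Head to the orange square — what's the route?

turn right 104°, forward 7.3 m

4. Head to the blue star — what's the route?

turn left 141°, forward 4.1 m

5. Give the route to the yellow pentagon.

turn left 20°, forward 2.2 m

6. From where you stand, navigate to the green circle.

turn right 42°, forward 3.3 m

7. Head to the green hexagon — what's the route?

turn left 175°, forward 9.1 m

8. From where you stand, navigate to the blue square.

turn right 13°, forward 4.5 m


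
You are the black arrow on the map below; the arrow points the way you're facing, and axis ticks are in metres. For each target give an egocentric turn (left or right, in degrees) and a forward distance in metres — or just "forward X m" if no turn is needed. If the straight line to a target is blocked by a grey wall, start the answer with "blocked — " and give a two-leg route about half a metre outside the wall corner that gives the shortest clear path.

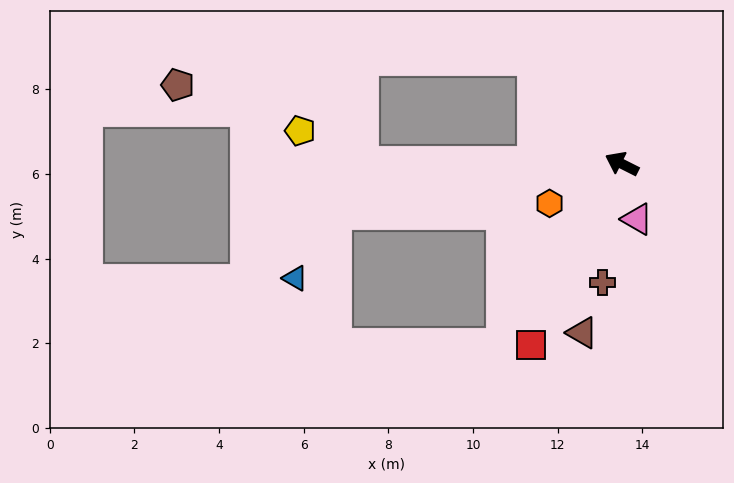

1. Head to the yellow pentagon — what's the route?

blocked — turn left 27°, forward 6.2 m, then turn right 29°, forward 1.6 m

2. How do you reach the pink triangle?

turn left 132°, forward 1.4 m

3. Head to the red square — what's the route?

turn left 90°, forward 4.8 m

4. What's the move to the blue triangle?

blocked — turn left 36°, forward 6.9 m, then turn left 50°, forward 1.8 m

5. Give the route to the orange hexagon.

turn left 55°, forward 1.9 m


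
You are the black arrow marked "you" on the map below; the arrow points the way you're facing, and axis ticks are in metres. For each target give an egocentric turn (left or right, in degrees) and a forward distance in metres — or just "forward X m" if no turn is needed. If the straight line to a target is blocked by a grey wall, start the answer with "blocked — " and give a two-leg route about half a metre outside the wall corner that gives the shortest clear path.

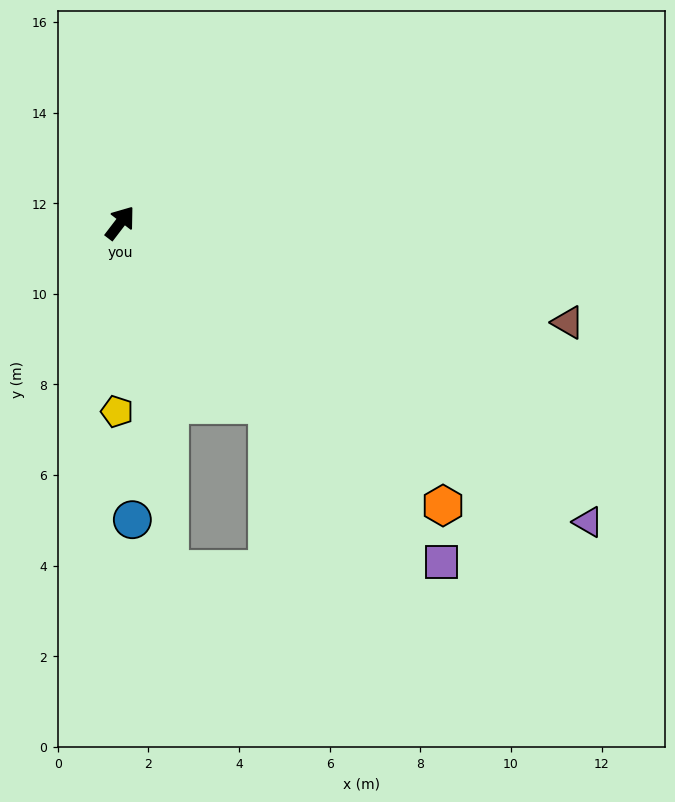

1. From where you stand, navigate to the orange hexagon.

turn right 94°, forward 9.5 m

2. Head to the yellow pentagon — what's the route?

turn right 144°, forward 4.2 m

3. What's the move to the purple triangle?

turn right 85°, forward 12.3 m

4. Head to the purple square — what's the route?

turn right 99°, forward 10.3 m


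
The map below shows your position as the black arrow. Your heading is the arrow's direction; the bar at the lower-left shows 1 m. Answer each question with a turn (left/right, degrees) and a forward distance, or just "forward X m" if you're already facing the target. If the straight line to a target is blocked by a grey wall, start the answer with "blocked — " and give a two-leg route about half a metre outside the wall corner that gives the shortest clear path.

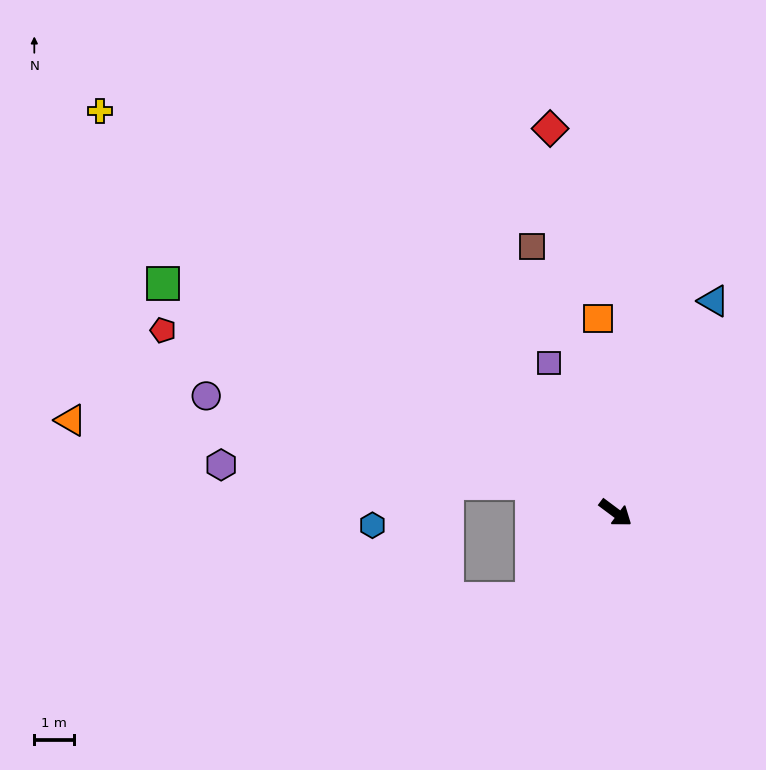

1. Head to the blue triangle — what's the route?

turn left 102°, forward 5.9 m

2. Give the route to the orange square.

turn left 132°, forward 5.0 m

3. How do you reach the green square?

turn right 170°, forward 12.9 m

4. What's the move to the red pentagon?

turn right 165°, forward 12.4 m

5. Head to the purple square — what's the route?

turn left 151°, forward 4.2 m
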